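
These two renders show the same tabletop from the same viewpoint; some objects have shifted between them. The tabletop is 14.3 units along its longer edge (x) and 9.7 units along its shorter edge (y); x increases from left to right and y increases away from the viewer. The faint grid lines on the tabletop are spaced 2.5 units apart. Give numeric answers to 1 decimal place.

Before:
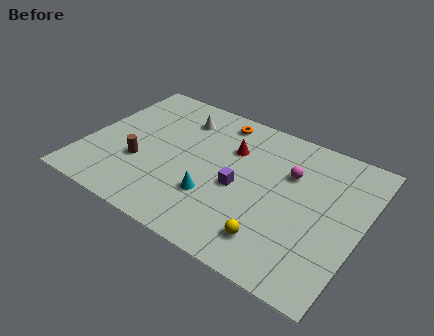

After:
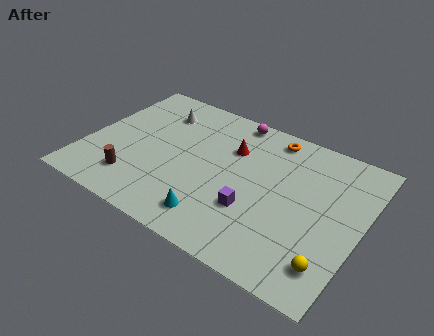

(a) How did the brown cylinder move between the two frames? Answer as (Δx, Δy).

(-0.1, -1.3)

The brown cylinder was at about (3.0, 3.4) and moved to about (2.9, 2.1).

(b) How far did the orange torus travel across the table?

2.8

The orange torus moved from about (6.3, 8.4) to (9.1, 8.5), a distance of √(2.8² + 0.1²) ≈ 2.8.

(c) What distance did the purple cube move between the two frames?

1.4

The purple cube moved from about (8.1, 4.3) to (9.0, 3.2), a distance of √(0.9² + 1.1²) ≈ 1.4.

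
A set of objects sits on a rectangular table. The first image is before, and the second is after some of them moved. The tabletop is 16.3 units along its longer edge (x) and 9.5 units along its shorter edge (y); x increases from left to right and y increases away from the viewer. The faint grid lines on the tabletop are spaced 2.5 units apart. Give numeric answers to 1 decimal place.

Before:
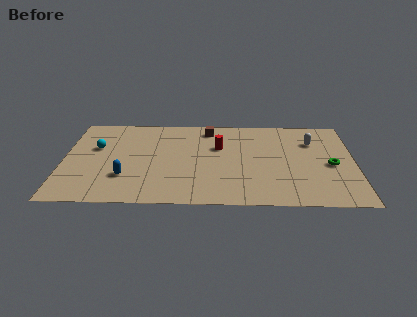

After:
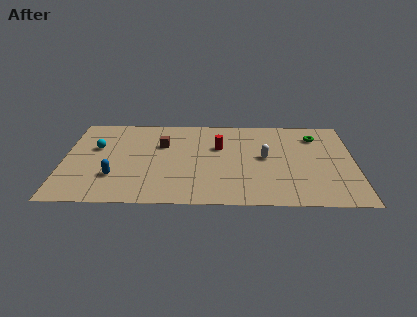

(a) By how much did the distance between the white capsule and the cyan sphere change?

-2.7

They were about 12.2 units apart before and 9.5 after — 2.7 units closer together.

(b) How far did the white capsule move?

3.2

The white capsule moved from about (14.0, 6.8) to (11.3, 5.0), a distance of √(2.7² + 1.8²) ≈ 3.2.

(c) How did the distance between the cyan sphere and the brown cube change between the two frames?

-3.0

They were about 6.7 units apart before and 3.7 after — 3.0 units closer together.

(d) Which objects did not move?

the cyan sphere and the red cylinder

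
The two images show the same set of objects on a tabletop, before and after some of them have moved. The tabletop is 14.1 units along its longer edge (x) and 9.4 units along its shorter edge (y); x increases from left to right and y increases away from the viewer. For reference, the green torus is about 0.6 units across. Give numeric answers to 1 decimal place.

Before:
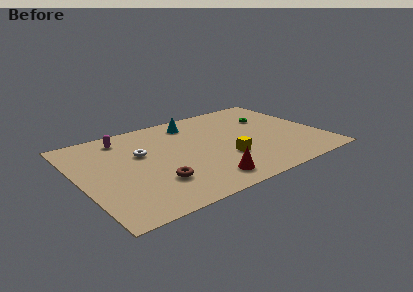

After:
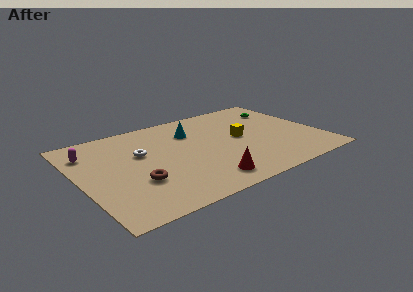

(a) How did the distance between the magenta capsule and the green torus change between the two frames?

+2.9

They were about 8.7 units apart before and 11.6 after — 2.9 units further apart.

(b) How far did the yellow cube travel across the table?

2.2

The yellow cube moved from about (8.2, 3.1) to (9.5, 4.9), a distance of √(1.3² + 1.8²) ≈ 2.2.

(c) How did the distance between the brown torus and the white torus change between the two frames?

-0.4

They were about 3.2 units apart before and 2.8 after — 0.4 units closer together.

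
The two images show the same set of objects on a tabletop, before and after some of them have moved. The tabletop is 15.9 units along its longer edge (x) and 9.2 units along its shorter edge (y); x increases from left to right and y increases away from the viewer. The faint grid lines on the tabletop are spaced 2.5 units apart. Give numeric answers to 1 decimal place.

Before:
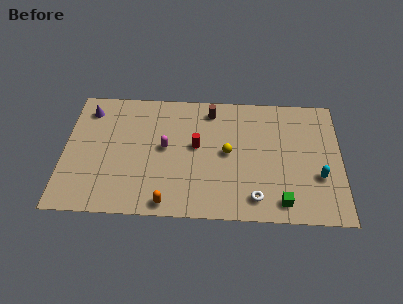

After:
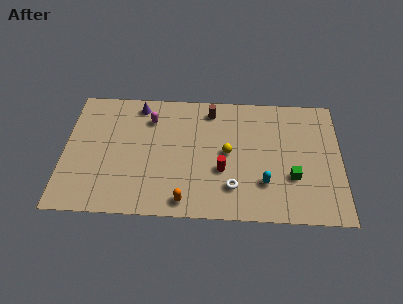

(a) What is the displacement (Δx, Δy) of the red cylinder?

(1.5, -1.7)

From the two frames, the red cylinder sits at roughly (7.6, 5.1) before and (9.1, 3.4) after.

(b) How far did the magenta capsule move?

2.3

From (5.8, 4.9) to (4.9, 7.0), the magenta capsule covered √(0.9² + 2.1²) ≈ 2.3 units.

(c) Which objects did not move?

the yellow sphere and the brown cylinder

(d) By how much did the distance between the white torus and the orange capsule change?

-2.1

Before: roughly 5.0 units apart; after: 2.9. That's 2.1 units closer together.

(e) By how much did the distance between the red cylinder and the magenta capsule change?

+3.7

Before: roughly 1.8 units apart; after: 5.5. That's 3.7 units further apart.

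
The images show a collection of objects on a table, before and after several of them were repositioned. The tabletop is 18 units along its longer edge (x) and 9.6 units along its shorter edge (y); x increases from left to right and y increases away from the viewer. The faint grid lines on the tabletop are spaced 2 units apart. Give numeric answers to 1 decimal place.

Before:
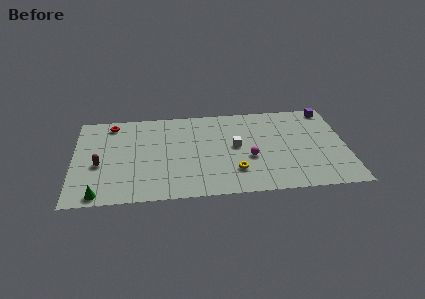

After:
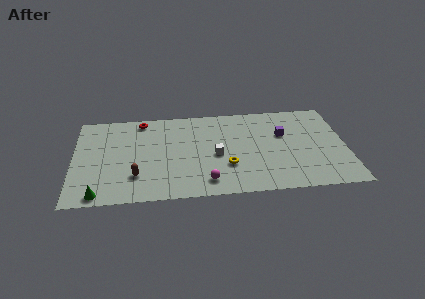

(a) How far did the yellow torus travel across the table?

0.8

The yellow torus was near (10.6, 2.5) before and (10.1, 3.1) after, so it travelled √(0.5² + 0.6²) ≈ 0.8 units.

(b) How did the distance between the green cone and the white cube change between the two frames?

-1.5

Before: roughly 9.9 units apart; after: 8.4. That's 1.5 units closer together.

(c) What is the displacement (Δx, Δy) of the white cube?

(-1.3, -0.8)

From the two frames, the white cube sits at roughly (10.7, 5.1) before and (9.4, 4.3) after.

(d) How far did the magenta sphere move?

3.6

From (11.6, 3.8) to (8.7, 1.6), the magenta sphere covered √(2.9² + 2.2²) ≈ 3.6 units.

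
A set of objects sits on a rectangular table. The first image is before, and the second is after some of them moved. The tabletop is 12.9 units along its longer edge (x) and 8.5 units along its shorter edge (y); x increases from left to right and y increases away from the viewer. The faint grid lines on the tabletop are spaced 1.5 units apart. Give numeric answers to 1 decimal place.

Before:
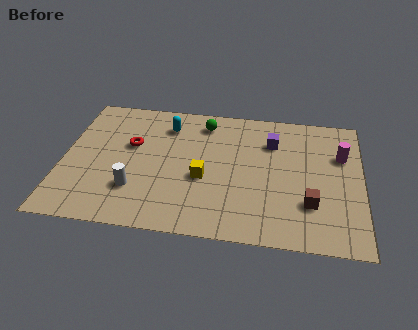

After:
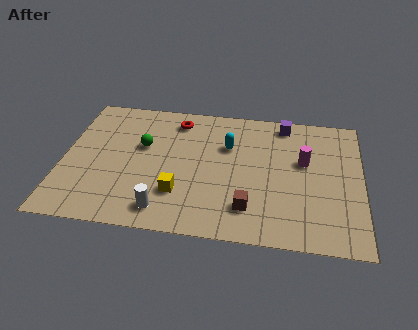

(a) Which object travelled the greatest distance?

the green sphere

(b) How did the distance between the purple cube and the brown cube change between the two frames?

+1.7

The distance was about 4.1 in the first image and 5.8 in the second, so they moved 1.7 units further apart.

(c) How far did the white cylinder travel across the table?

1.7

The white cylinder moved from about (3.2, 2.4) to (4.5, 1.3), a distance of √(1.3² + 1.1²) ≈ 1.7.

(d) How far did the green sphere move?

3.2

From (6.0, 7.1) to (3.4, 5.2), the green sphere covered √(2.6² + 1.9²) ≈ 3.2 units.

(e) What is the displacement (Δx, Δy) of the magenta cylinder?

(-1.6, -0.6)

The magenta cylinder was at about (12.0, 5.7) and moved to about (10.4, 5.1).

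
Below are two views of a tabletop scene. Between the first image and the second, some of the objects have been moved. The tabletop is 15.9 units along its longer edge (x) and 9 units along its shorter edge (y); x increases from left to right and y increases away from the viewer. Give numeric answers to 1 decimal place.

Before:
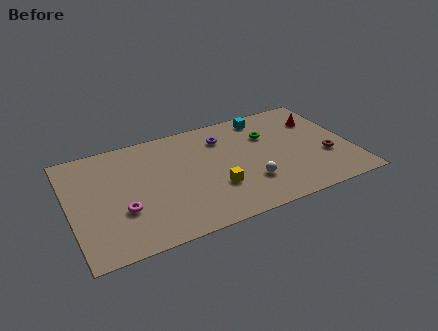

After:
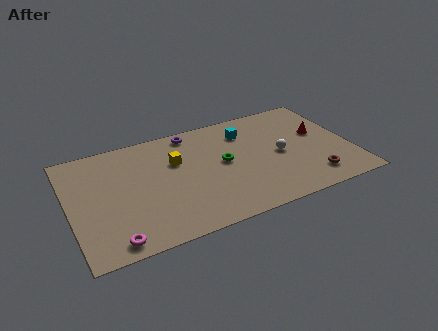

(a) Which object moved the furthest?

the yellow cube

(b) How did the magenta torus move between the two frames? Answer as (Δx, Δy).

(-0.7, -2.1)

The magenta torus was at about (2.8, 3.1) and moved to about (2.1, 1.0).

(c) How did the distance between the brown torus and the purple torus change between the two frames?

+2.2

The distance was about 6.6 in the first image and 8.8 in the second, so they moved 2.2 units further apart.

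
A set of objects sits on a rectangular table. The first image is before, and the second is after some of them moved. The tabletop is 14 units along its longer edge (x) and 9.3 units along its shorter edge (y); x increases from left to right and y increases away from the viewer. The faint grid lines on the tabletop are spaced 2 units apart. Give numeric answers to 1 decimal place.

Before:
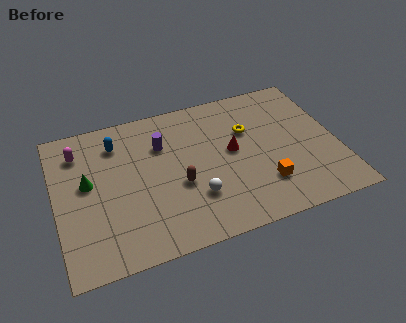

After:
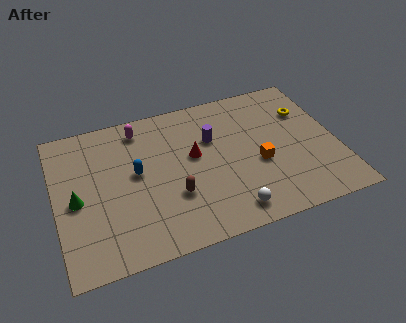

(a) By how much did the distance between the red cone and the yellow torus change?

+4.5

The distance was about 1.4 in the first image and 5.9 in the second, so they moved 4.5 units further apart.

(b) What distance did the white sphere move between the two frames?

2.1

From (6.7, 2.7) to (8.3, 1.3), the white sphere covered √(1.6² + 1.4²) ≈ 2.1 units.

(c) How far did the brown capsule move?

0.7

The brown capsule was near (6.0, 3.7) before and (5.7, 3.1) after, so it travelled √(0.3² + 0.6²) ≈ 0.7 units.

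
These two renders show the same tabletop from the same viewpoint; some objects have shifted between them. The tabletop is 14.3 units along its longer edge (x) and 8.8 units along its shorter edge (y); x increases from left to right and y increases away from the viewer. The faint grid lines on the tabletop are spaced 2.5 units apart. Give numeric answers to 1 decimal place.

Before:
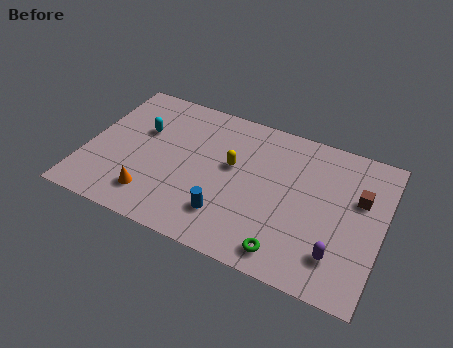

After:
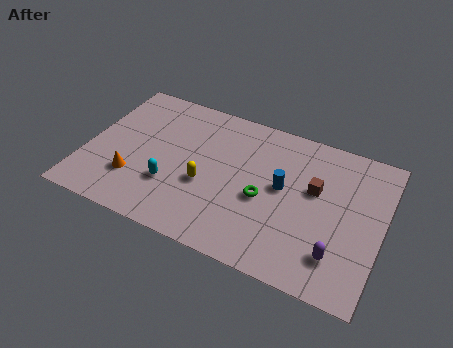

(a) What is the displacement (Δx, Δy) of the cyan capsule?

(1.8, -2.8)

The cyan capsule started near (2.5, 5.6) and ended near (4.3, 2.8).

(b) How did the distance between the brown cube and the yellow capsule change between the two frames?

-0.7

The distance was about 6.1 in the first image and 5.4 in the second, so they moved 0.7 units closer together.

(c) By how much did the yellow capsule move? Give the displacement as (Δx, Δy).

(-1.1, -1.6)

The yellow capsule was at about (7.0, 5.1) and moved to about (5.9, 3.5).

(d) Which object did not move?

the purple capsule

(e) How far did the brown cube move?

2.1

From (13.1, 5.6) to (11.0, 5.3), the brown cube covered √(2.1² + 0.3²) ≈ 2.1 units.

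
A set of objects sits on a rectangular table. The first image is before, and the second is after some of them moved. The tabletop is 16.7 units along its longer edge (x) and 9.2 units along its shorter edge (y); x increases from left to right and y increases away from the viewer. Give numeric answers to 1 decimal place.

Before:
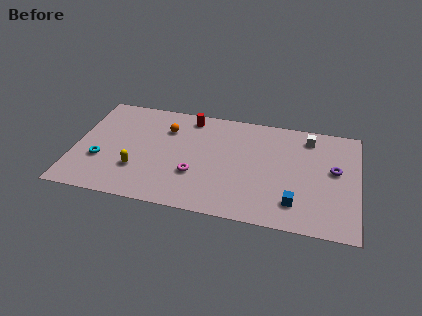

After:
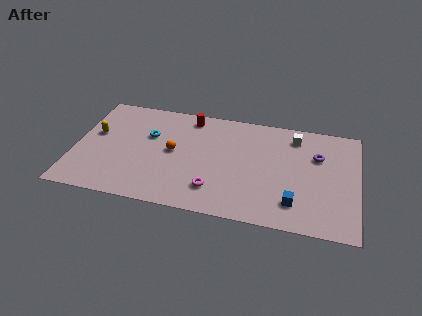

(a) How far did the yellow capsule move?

3.7

The yellow capsule moved from about (3.8, 2.8) to (1.1, 5.4), a distance of √(2.7² + 2.6²) ≈ 3.7.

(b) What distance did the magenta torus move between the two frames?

1.6

From (7.2, 3.1) to (8.4, 2.1), the magenta torus covered √(1.2² + 1.0²) ≈ 1.6 units.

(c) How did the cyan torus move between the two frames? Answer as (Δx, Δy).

(2.7, 2.7)

From the two frames, the cyan torus sits at roughly (1.6, 3.2) before and (4.3, 5.9) after.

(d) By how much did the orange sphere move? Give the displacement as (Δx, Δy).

(0.5, -1.9)

The orange sphere started near (5.3, 6.7) and ended near (5.8, 4.8).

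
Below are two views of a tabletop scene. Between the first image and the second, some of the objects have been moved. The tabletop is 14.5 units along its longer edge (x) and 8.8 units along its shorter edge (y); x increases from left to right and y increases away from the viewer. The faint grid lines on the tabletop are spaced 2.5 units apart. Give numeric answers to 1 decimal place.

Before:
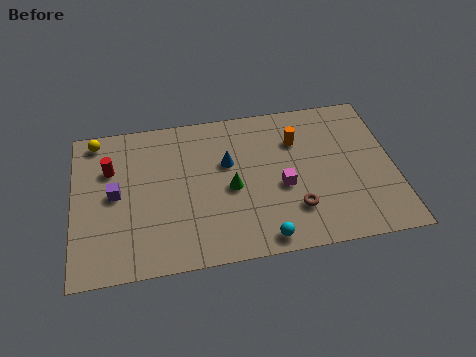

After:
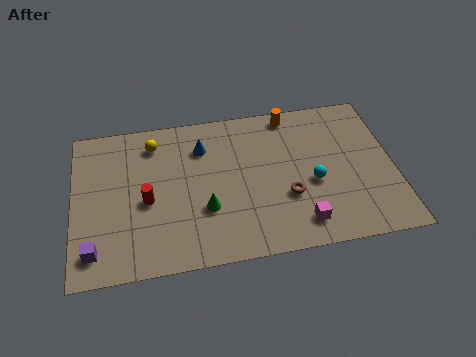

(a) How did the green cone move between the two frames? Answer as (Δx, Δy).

(-1.2, -1.0)

The green cone was at about (7.1, 4.0) and moved to about (5.9, 3.0).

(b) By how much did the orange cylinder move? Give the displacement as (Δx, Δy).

(-0.2, 1.6)

From the two frames, the orange cylinder sits at roughly (10.2, 6.3) before and (10.0, 7.9) after.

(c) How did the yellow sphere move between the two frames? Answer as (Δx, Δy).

(2.6, -0.6)

The yellow sphere started near (1.1, 7.8) and ended near (3.7, 7.2).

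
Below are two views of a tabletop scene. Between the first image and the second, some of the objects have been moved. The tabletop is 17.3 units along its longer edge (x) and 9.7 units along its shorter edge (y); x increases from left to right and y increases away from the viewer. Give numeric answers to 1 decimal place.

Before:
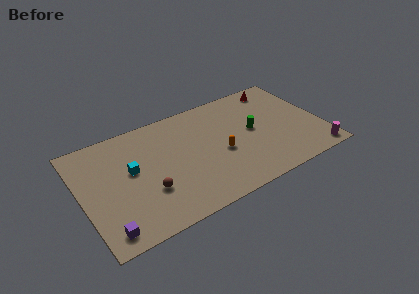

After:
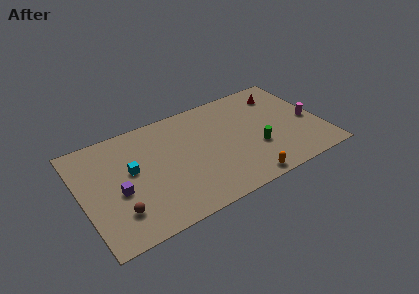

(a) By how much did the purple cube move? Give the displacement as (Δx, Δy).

(1.2, 2.8)

The purple cube started near (1.3, 1.3) and ended near (2.5, 4.1).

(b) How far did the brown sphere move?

2.3

From (4.5, 3.2) to (2.3, 2.4), the brown sphere covered √(2.2² + 0.8²) ≈ 2.3 units.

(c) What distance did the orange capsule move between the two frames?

3.4

From (9.9, 4.1) to (11.1, 0.9), the orange capsule covered √(1.2² + 3.2²) ≈ 3.4 units.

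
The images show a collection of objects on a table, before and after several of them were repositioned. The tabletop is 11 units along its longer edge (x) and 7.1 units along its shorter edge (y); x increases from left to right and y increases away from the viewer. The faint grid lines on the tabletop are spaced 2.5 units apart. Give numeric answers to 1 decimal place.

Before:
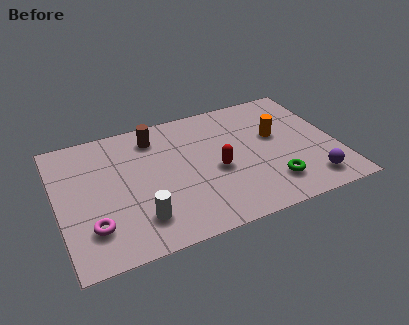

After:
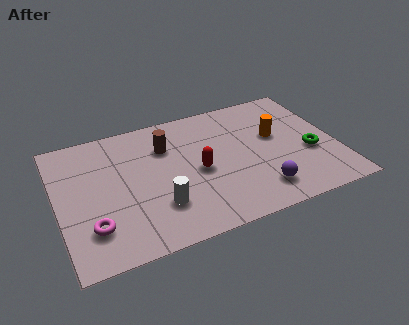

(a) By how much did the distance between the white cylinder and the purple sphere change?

-2.8

Before: roughly 6.7 units apart; after: 3.9. That's 2.8 units closer together.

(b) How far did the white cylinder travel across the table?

0.9

The white cylinder was near (3.0, 1.6) before and (3.8, 2.0) after, so it travelled √(0.8² + 0.4²) ≈ 0.9 units.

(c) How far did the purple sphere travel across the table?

2.0

From (9.7, 1.2) to (7.7, 1.4), the purple sphere covered √(2.0² + 0.2²) ≈ 2.0 units.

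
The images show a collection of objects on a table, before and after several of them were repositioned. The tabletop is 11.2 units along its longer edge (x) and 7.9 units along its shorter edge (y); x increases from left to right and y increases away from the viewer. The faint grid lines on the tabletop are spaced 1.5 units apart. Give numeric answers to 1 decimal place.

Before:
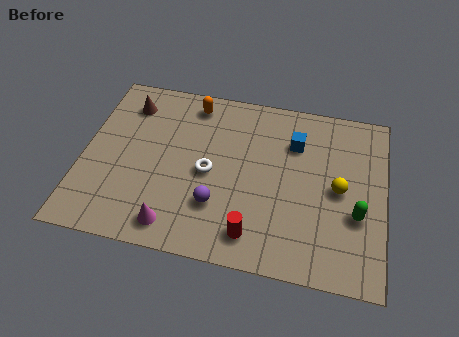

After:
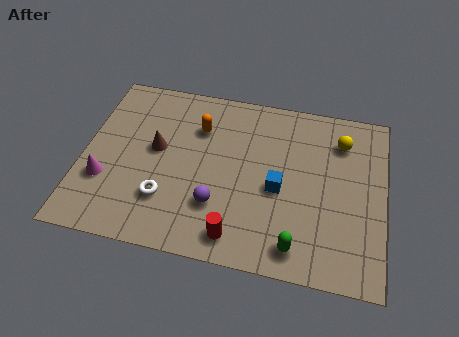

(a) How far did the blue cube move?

2.3

The blue cube was near (7.8, 5.7) before and (7.3, 3.5) after, so it travelled √(0.5² + 2.2²) ≈ 2.3 units.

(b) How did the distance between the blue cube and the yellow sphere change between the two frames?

+0.9

Before: roughly 2.5 units apart; after: 3.4. That's 0.9 units further apart.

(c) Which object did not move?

the purple sphere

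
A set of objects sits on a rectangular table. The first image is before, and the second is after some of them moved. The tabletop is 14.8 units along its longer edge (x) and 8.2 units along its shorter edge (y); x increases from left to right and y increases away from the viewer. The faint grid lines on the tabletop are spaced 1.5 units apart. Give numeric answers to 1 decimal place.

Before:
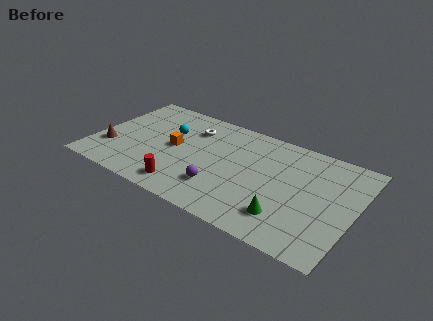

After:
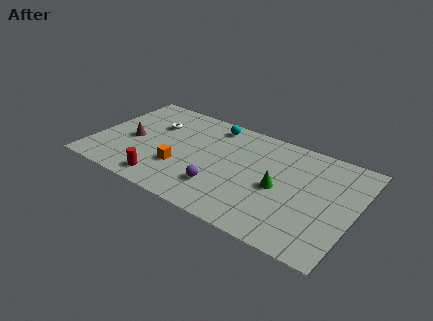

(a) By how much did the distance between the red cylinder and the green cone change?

+1.0

Before: roughly 5.7 units apart; after: 6.7. That's 1.0 units further apart.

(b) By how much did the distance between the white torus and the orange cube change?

+1.4

They were about 2.1 units apart before and 3.5 after — 1.4 units further apart.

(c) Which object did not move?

the purple sphere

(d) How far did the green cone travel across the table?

2.0

The green cone moved from about (11.3, 1.9) to (10.6, 3.8), a distance of √(0.7² + 1.9²) ≈ 2.0.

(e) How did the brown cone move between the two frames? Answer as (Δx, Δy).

(1.1, 1.2)

The brown cone started near (1.0, 2.5) and ended near (2.1, 3.7).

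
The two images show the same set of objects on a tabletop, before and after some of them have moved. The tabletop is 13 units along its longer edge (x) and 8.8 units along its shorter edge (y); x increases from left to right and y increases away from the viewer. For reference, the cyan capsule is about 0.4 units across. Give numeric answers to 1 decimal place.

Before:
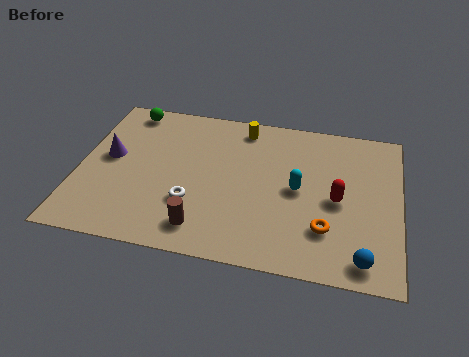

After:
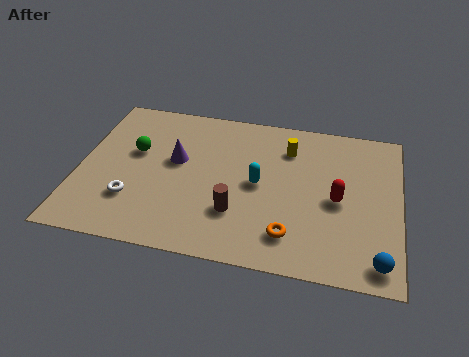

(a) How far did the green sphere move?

2.5

From (1.7, 7.8) to (2.2, 5.3), the green sphere covered √(0.5² + 2.5²) ≈ 2.5 units.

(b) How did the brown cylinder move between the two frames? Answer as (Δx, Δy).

(1.3, 1.1)

The brown cylinder was at about (5.2, 1.5) and moved to about (6.5, 2.6).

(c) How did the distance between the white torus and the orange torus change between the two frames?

+1.0

Before: roughly 5.4 units apart; after: 6.4. That's 1.0 units further apart.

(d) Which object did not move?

the red capsule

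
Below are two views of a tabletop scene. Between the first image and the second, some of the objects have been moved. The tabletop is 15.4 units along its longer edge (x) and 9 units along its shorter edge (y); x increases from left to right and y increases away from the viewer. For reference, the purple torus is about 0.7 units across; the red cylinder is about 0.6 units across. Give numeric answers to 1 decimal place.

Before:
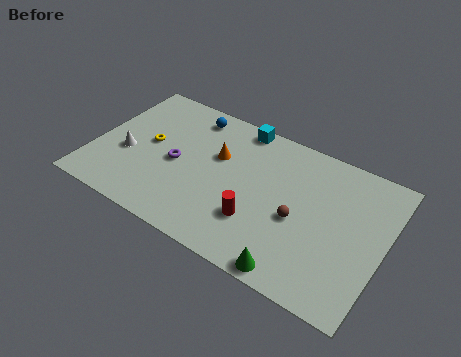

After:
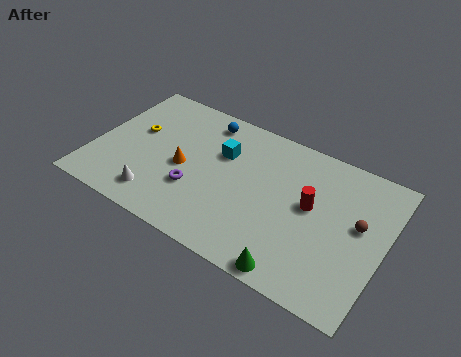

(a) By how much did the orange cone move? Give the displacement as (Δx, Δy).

(-1.6, -1.6)

From the two frames, the orange cone sits at roughly (6.4, 5.7) before and (4.8, 4.1) after.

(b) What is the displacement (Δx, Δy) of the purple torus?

(1.2, -1.2)

From the two frames, the purple torus sits at roughly (4.4, 4.2) before and (5.6, 3.0) after.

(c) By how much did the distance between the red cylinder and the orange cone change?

+2.8

They were about 4.0 units apart before and 6.8 after — 2.8 units further apart.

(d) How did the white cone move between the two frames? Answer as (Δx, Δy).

(2.0, -2.0)

The white cone was at about (1.8, 3.6) and moved to about (3.8, 1.6).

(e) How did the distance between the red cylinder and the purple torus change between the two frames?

+1.4

They were about 4.8 units apart before and 6.2 after — 1.4 units further apart.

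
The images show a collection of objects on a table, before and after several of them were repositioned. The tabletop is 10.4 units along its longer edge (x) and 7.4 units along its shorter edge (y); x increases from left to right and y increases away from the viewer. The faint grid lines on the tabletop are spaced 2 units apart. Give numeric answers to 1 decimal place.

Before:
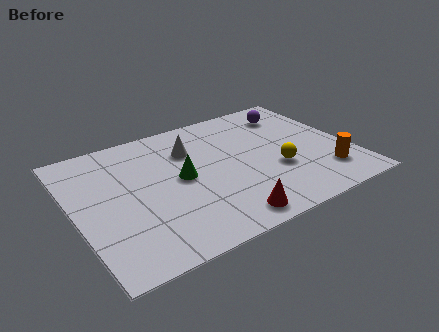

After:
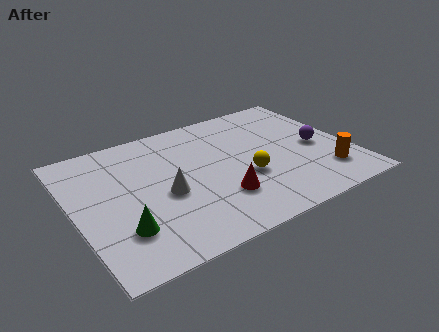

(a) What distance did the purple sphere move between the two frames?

2.5

The purple sphere was near (8.7, 5.9) before and (9.2, 3.4) after, so it travelled √(0.5² + 2.5²) ≈ 2.5 units.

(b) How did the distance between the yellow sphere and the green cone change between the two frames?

+1.2

The distance was about 3.7 in the first image and 4.9 in the second, so they moved 1.2 units further apart.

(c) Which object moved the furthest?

the green cone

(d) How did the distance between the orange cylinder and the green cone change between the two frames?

+2.1

They were about 5.6 units apart before and 7.7 after — 2.1 units further apart.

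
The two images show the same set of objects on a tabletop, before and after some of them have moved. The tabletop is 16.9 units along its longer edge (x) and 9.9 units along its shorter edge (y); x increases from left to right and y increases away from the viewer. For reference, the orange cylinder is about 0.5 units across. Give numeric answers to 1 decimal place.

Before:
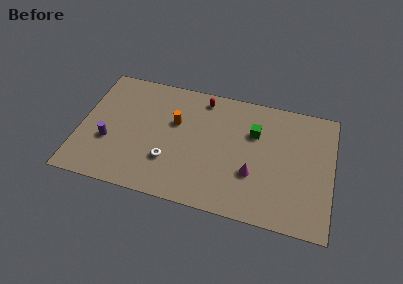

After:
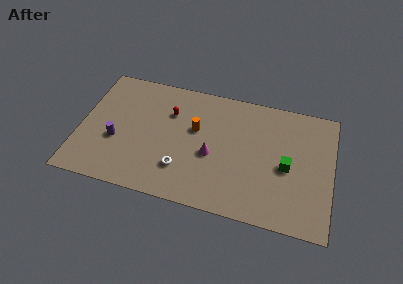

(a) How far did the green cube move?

3.2

The green cube moved from about (11.6, 6.7) to (13.9, 4.5), a distance of √(2.3² + 2.2²) ≈ 3.2.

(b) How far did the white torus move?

1.0

The white torus moved from about (6.1, 3.0) to (7.0, 2.6), a distance of √(0.9² + 0.4²) ≈ 1.0.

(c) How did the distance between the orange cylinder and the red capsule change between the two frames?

-0.9

They were about 2.9 units apart before and 2.0 after — 0.9 units closer together.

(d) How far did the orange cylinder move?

1.4

The orange cylinder moved from about (6.3, 6.2) to (7.7, 6.0), a distance of √(1.4² + 0.2²) ≈ 1.4.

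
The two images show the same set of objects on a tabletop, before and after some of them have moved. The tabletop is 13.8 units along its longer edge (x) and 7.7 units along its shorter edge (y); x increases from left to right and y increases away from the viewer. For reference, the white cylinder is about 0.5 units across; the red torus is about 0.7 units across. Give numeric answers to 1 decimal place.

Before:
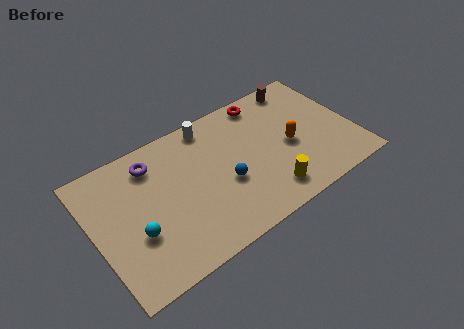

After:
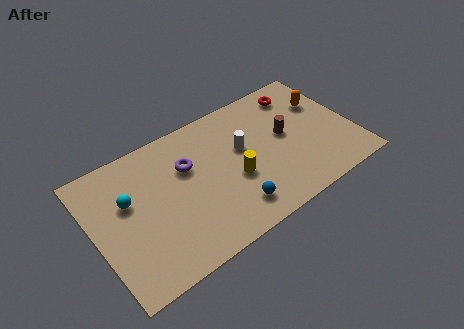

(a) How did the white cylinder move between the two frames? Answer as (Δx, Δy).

(1.4, -2.2)

The white cylinder started near (6.6, 6.8) and ended near (8.0, 4.6).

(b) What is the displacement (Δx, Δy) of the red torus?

(1.9, -0.4)

From the two frames, the red torus sits at roughly (9.6, 6.8) before and (11.5, 6.4) after.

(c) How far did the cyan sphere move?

2.0

From (2.0, 2.8) to (1.9, 4.8), the cyan sphere covered √(0.1² + 2.0²) ≈ 2.0 units.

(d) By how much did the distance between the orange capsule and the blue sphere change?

+3.2

The distance was about 3.6 in the first image and 6.8 in the second, so they moved 3.2 units further apart.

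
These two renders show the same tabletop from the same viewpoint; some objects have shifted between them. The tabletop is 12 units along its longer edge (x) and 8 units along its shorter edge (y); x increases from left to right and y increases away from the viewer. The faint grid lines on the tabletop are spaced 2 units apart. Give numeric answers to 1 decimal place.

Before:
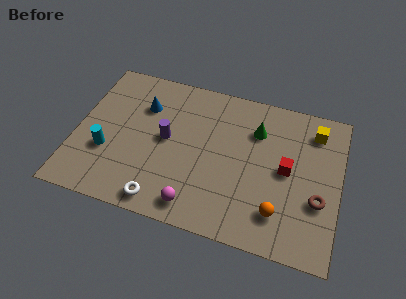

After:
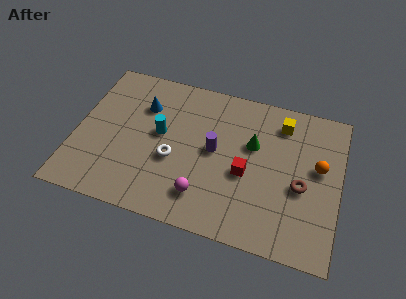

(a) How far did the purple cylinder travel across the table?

2.2

The purple cylinder was near (4.1, 4.2) before and (6.3, 4.2) after, so it travelled √(2.2² + 0.0²) ≈ 2.2 units.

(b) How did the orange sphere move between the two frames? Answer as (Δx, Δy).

(1.6, 2.8)

The orange sphere was at about (9.4, 1.8) and moved to about (11.0, 4.6).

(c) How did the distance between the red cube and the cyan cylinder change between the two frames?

-4.1

They were about 8.2 units apart before and 4.1 after — 4.1 units closer together.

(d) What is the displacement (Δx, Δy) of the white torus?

(0.3, 2.3)

From the two frames, the white torus sits at roughly (4.2, 0.9) before and (4.5, 3.2) after.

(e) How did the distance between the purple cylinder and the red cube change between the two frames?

-3.8

The distance was about 5.5 in the first image and 1.7 in the second, so they moved 3.8 units closer together.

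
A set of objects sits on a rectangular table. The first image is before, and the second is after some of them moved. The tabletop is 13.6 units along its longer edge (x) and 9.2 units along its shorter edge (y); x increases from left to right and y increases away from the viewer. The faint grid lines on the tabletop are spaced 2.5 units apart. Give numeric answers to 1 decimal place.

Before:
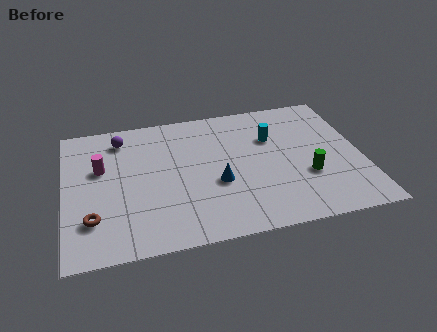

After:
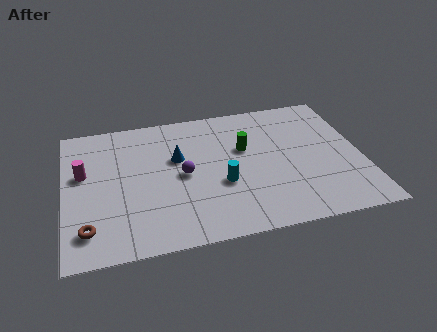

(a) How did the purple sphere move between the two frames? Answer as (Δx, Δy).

(2.7, -3.1)

From the two frames, the purple sphere sits at roughly (2.7, 7.6) before and (5.4, 4.5) after.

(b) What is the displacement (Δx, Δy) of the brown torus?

(-0.2, -0.6)

The brown torus was at about (1.2, 2.4) and moved to about (1.0, 1.8).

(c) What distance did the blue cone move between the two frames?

2.7

From (6.9, 3.6) to (5.2, 5.7), the blue cone covered √(1.7² + 2.1²) ≈ 2.7 units.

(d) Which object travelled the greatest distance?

the purple sphere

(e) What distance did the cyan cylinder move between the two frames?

3.7

The cyan cylinder was near (9.6, 6.2) before and (7.1, 3.5) after, so it travelled √(2.5² + 2.7²) ≈ 3.7 units.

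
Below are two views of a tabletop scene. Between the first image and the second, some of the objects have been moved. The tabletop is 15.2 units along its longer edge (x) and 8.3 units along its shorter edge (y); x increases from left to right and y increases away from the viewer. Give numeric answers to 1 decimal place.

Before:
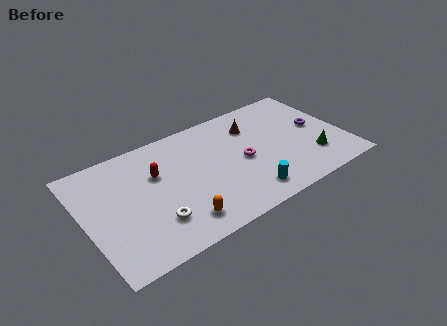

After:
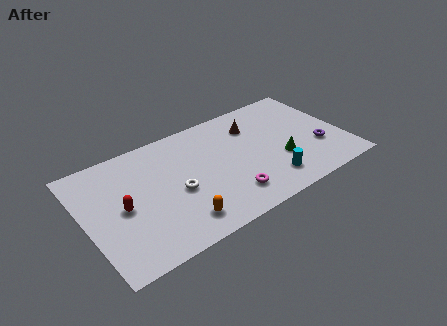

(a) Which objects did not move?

the orange capsule and the brown cone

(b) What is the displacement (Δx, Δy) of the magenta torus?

(-1.2, -2.1)

From the two frames, the magenta torus sits at roughly (9.2, 3.9) before and (8.0, 1.8) after.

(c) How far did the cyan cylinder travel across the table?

1.4

The cyan cylinder moved from about (9.0, 1.4) to (10.4, 1.7), a distance of √(1.4² + 0.3²) ≈ 1.4.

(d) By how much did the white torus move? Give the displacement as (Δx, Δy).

(1.5, 1.4)

The white torus started near (3.7, 2.2) and ended near (5.2, 3.6).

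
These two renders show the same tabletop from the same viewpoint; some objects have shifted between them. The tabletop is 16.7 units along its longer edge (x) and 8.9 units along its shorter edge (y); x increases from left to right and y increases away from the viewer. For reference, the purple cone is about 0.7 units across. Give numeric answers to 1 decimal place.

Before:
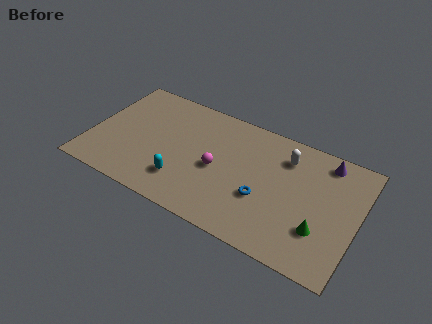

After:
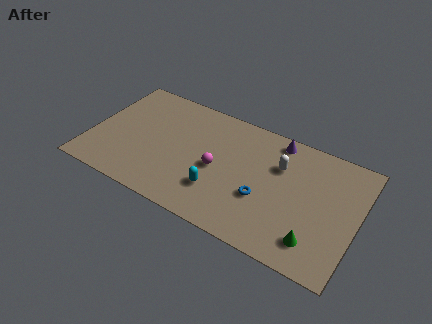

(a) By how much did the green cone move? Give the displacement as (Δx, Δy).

(-0.2, -0.9)

The green cone was at about (14.6, 2.7) and moved to about (14.4, 1.8).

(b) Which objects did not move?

the blue torus and the magenta sphere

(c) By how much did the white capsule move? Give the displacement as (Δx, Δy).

(-0.3, -0.8)

The white capsule was at about (12.0, 6.9) and moved to about (11.7, 6.1).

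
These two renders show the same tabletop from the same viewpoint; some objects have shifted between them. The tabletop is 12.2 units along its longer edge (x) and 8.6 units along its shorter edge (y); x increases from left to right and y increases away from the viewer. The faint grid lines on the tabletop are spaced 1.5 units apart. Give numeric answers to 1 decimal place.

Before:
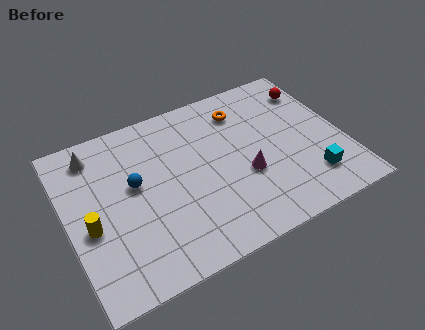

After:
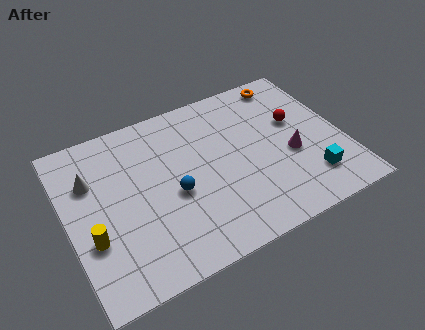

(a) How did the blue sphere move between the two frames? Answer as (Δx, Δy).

(1.6, -1.2)

The blue sphere was at about (3.0, 4.9) and moved to about (4.6, 3.7).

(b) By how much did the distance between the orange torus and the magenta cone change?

+0.6

The distance was about 3.5 in the first image and 4.1 in the second, so they moved 0.6 units further apart.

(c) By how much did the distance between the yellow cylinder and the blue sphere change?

+1.3

The distance was about 2.5 in the first image and 3.8 in the second, so they moved 1.3 units further apart.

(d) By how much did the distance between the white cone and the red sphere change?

-0.7

They were about 9.8 units apart before and 9.1 after — 0.7 units closer together.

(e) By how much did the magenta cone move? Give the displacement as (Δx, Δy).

(2.1, 0.2)

The magenta cone was at about (7.7, 3.3) and moved to about (9.8, 3.5).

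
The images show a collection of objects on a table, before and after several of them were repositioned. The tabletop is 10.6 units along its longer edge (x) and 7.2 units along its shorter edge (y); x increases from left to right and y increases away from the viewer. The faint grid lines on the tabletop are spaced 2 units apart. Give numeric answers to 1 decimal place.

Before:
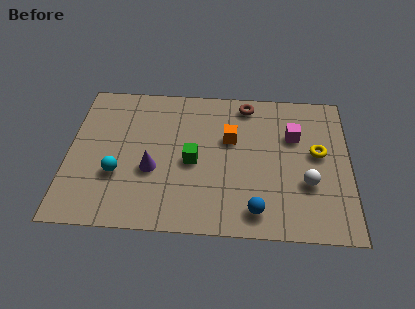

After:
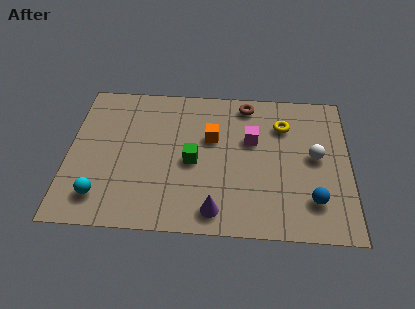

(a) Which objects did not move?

the green cube and the brown torus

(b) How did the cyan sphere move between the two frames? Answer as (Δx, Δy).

(-0.6, -1.1)

The cyan sphere was at about (1.9, 2.5) and moved to about (1.3, 1.4).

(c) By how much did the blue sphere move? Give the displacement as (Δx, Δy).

(2.1, 0.6)

The blue sphere started near (7.1, 1.1) and ended near (9.2, 1.7).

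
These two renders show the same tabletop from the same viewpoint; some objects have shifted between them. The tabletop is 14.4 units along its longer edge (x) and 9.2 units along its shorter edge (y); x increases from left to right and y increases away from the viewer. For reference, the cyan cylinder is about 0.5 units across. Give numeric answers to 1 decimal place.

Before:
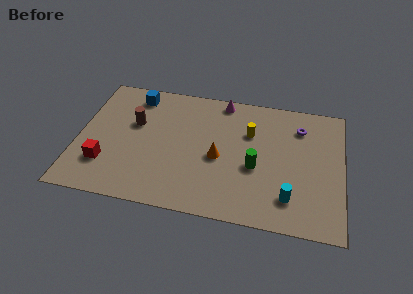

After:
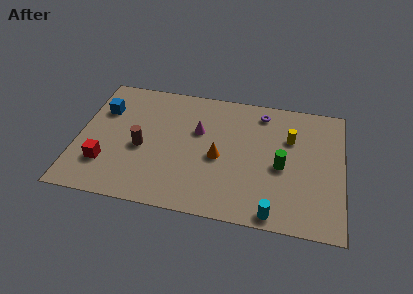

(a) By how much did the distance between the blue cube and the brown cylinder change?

+1.2

They were about 2.1 units apart before and 3.3 after — 1.2 units further apart.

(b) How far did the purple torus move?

2.2

The purple torus was near (12.0, 7.1) before and (9.9, 7.8) after, so it travelled √(2.1² + 0.7²) ≈ 2.2 units.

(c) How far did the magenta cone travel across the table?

2.8

The magenta cone was near (7.7, 8.3) before and (6.5, 5.8) after, so it travelled √(1.2² + 2.5²) ≈ 2.8 units.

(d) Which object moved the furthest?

the magenta cone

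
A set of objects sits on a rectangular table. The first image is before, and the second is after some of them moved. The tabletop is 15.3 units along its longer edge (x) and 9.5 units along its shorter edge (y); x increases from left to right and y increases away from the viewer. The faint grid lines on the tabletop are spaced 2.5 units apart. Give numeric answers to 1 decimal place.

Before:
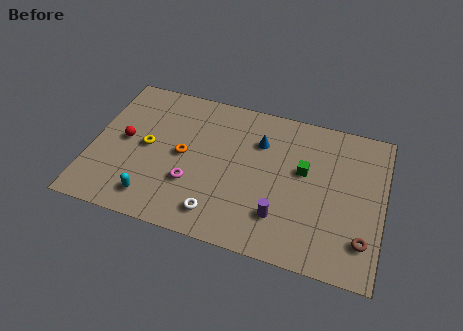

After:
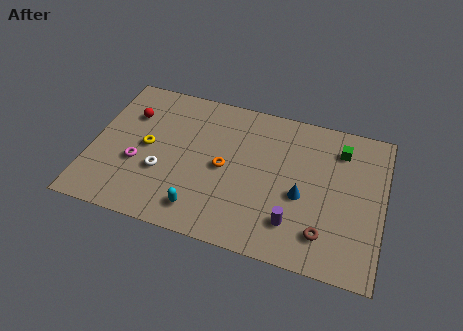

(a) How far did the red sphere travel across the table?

1.8

From (1.7, 4.9) to (1.8, 6.7), the red sphere covered √(0.1² + 1.8²) ≈ 1.8 units.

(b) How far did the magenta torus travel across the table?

2.9

From (5.4, 3.1) to (2.5, 3.6), the magenta torus covered √(2.9² + 0.5²) ≈ 2.9 units.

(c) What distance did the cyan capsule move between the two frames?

2.5

The cyan capsule was near (3.5, 1.6) before and (6.0, 1.6) after, so it travelled √(2.5² + 0.0²) ≈ 2.5 units.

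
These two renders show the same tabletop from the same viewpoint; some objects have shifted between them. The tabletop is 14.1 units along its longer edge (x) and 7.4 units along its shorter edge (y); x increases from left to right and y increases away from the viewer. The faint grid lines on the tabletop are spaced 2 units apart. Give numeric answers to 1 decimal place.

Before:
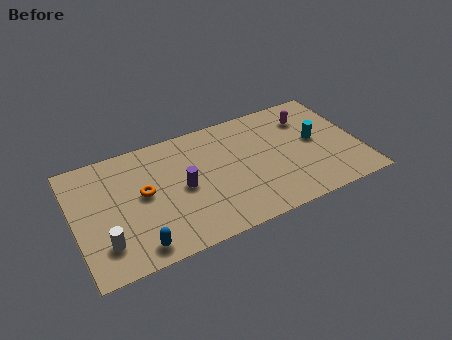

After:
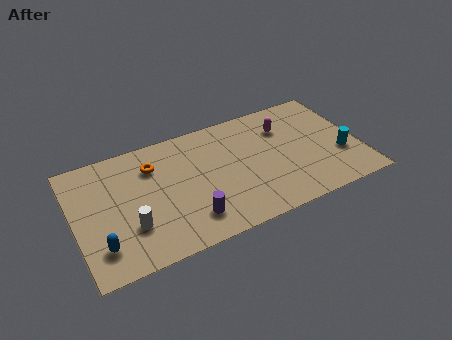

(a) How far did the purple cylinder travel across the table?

2.0

The purple cylinder moved from about (5.3, 3.6) to (5.4, 1.6), a distance of √(0.1² + 2.0²) ≈ 2.0.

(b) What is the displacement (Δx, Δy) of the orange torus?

(0.6, 1.5)

From the two frames, the orange torus sits at roughly (3.4, 4.0) before and (4.0, 5.5) after.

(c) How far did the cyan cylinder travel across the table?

1.8

The cyan cylinder moved from about (12.0, 4.0) to (13.1, 2.6), a distance of √(1.1² + 1.4²) ≈ 1.8.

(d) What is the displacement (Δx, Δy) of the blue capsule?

(-1.7, 0.7)

From the two frames, the blue capsule sits at roughly (2.8, 1.0) before and (1.1, 1.7) after.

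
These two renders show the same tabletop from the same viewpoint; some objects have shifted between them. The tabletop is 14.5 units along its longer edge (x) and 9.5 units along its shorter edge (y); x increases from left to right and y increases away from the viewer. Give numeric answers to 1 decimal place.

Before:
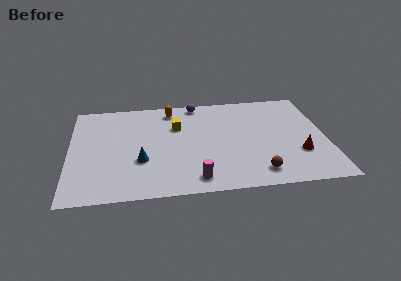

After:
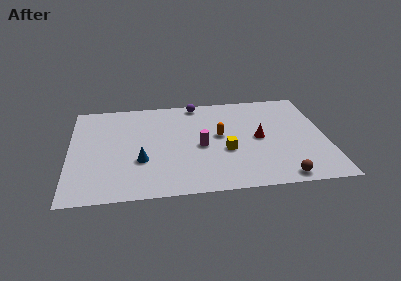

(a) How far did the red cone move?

2.8

From (12.9, 3.0) to (10.7, 4.7), the red cone covered √(2.2² + 1.7²) ≈ 2.8 units.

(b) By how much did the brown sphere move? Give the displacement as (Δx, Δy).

(1.3, -0.6)

From the two frames, the brown sphere sits at roughly (10.5, 1.5) before and (11.8, 0.9) after.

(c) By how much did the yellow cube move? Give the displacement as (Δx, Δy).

(2.7, -2.7)

The yellow cube started near (6.1, 6.4) and ended near (8.8, 3.7).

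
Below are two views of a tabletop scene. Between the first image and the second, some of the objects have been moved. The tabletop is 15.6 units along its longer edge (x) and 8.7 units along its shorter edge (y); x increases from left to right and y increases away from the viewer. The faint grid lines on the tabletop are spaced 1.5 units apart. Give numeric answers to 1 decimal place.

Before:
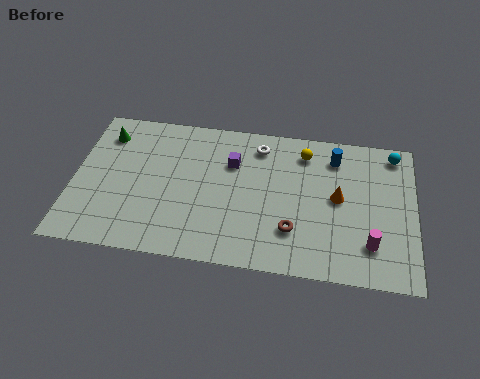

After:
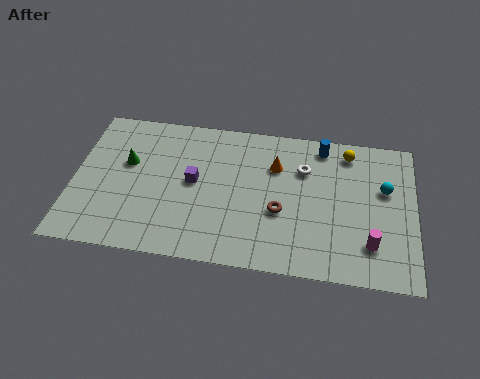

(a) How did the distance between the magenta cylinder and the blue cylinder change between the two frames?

+0.8

The distance was about 5.2 in the first image and 6.0 in the second, so they moved 0.8 units further apart.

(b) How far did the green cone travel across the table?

1.9

The green cone moved from about (1.3, 6.9) to (2.4, 5.3), a distance of √(1.1² + 1.6²) ≈ 1.9.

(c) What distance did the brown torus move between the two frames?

1.2

The brown torus was near (10.1, 2.4) before and (9.5, 3.4) after, so it travelled √(0.6² + 1.0²) ≈ 1.2 units.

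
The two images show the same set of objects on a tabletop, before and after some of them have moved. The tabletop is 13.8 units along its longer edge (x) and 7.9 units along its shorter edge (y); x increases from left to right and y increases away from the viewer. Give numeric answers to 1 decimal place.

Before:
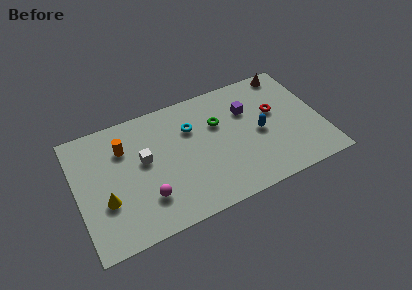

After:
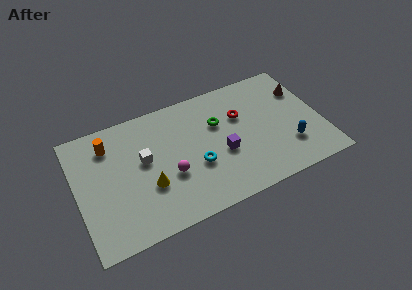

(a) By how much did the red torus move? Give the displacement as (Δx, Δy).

(-1.9, 0.5)

The red torus was at about (11.3, 4.7) and moved to about (9.4, 5.2).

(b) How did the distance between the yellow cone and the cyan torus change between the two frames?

-3.1

Before: roughly 5.8 units apart; after: 2.7. That's 3.1 units closer together.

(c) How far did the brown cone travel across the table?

1.6

From (12.4, 7.1) to (13.0, 5.6), the brown cone covered √(0.6² + 1.5²) ≈ 1.6 units.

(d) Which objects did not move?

the white cube and the green torus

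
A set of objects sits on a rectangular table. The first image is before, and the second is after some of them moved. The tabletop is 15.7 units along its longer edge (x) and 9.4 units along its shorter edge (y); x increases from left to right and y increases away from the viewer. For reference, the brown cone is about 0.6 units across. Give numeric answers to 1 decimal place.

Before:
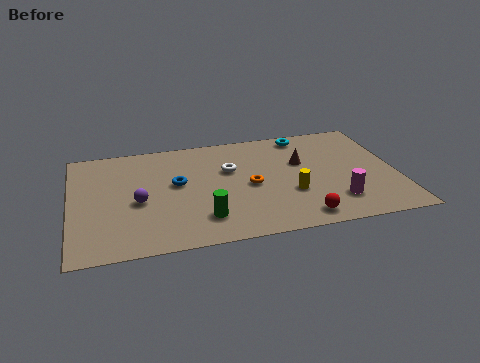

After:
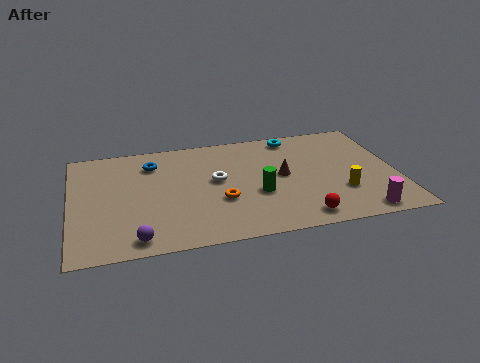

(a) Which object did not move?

the red sphere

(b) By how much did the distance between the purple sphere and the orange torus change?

-0.7

They were about 5.4 units apart before and 4.7 after — 0.7 units closer together.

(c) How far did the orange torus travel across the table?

1.8

From (8.6, 4.4) to (7.1, 3.4), the orange torus covered √(1.5² + 1.0²) ≈ 1.8 units.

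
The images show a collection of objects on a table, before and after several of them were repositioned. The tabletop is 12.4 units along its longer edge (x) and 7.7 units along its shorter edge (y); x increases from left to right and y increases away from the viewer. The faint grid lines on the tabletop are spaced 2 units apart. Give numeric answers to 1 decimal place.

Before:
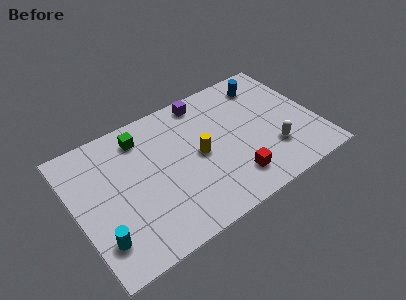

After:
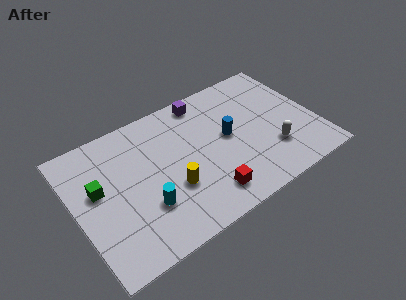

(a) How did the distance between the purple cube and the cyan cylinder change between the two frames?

-2.2

Before: roughly 8.0 units apart; after: 5.8. That's 2.2 units closer together.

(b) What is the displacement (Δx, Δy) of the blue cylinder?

(-2.4, -2.2)

The blue cylinder started near (10.3, 6.3) and ended near (7.9, 4.1).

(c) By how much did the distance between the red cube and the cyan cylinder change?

-3.6

The distance was about 6.8 in the first image and 3.2 in the second, so they moved 3.6 units closer together.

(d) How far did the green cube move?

3.1

The green cube was near (3.7, 6.3) before and (1.2, 4.5) after, so it travelled √(2.5² + 1.8²) ≈ 3.1 units.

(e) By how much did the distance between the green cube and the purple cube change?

+2.9

Before: roughly 3.4 units apart; after: 6.3. That's 2.9 units further apart.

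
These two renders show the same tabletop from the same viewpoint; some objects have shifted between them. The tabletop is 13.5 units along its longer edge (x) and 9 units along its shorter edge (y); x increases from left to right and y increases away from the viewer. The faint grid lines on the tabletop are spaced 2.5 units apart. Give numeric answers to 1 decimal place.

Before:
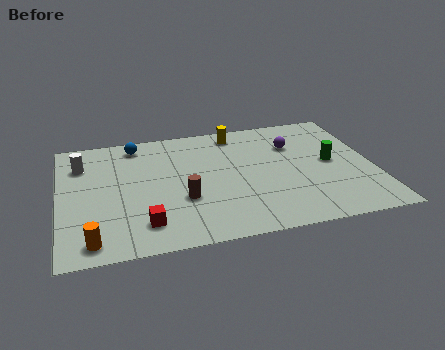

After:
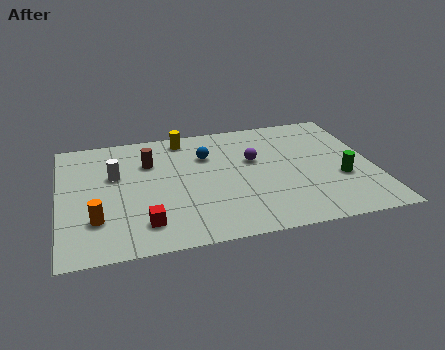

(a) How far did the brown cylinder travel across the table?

3.4

The brown cylinder moved from about (5.2, 3.2) to (3.9, 6.3), a distance of √(1.3² + 3.1²) ≈ 3.4.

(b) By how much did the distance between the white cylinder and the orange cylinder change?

-2.4

The distance was about 5.6 in the first image and 3.2 in the second, so they moved 2.4 units closer together.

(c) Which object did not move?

the red cube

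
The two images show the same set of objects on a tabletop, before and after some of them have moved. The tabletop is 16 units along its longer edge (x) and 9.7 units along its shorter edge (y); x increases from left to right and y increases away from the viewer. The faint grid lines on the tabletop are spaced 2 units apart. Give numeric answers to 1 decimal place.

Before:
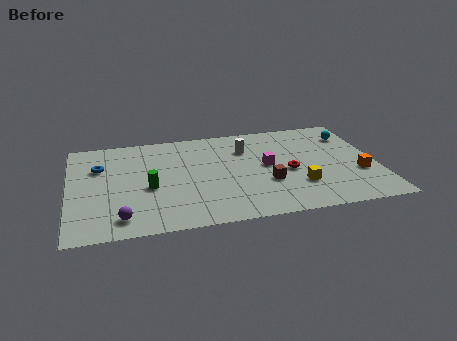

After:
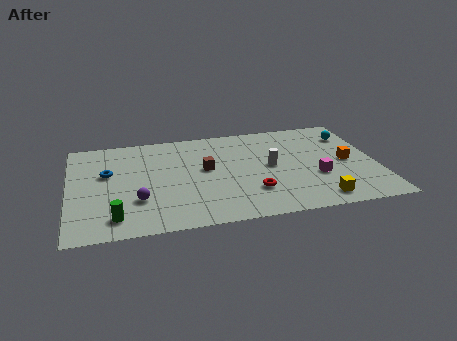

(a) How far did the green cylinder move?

3.1

From (4.1, 4.1) to (2.3, 1.6), the green cylinder covered √(1.8² + 2.5²) ≈ 3.1 units.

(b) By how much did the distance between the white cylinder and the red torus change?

-0.9

The distance was about 3.4 in the first image and 2.5 in the second, so they moved 0.9 units closer together.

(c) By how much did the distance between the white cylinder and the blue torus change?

+0.8

The distance was about 7.7 in the first image and 8.5 in the second, so they moved 0.8 units further apart.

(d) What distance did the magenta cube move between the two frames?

3.0

From (10.3, 5.1) to (12.8, 3.5), the magenta cube covered √(2.5² + 1.6²) ≈ 3.0 units.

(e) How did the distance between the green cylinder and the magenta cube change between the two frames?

+4.4

The distance was about 6.3 in the first image and 10.7 in the second, so they moved 4.4 units further apart.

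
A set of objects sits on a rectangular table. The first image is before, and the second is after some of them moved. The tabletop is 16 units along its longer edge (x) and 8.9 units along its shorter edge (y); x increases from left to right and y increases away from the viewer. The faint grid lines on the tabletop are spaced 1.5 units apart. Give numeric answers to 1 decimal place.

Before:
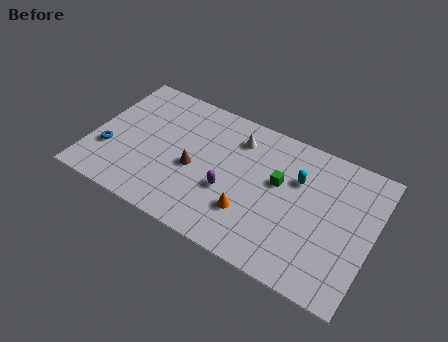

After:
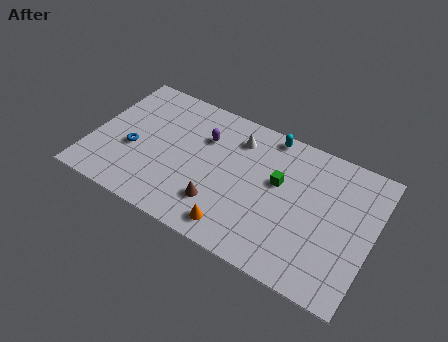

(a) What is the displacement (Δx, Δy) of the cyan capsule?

(-1.9, 2.1)

The cyan capsule started near (11.6, 6.0) and ended near (9.7, 8.1).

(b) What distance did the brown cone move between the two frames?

2.3

The brown cone was near (5.9, 3.9) before and (7.6, 2.3) after, so it travelled √(1.7² + 1.6²) ≈ 2.3 units.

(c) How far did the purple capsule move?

3.3

The purple capsule was near (8.0, 3.4) before and (6.2, 6.2) after, so it travelled √(1.8² + 2.8²) ≈ 3.3 units.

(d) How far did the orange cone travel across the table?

1.4

From (9.3, 2.6) to (8.7, 1.3), the orange cone covered √(0.6² + 1.3²) ≈ 1.4 units.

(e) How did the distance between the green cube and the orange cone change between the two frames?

+1.4

The distance was about 3.0 in the first image and 4.4 in the second, so they moved 1.4 units further apart.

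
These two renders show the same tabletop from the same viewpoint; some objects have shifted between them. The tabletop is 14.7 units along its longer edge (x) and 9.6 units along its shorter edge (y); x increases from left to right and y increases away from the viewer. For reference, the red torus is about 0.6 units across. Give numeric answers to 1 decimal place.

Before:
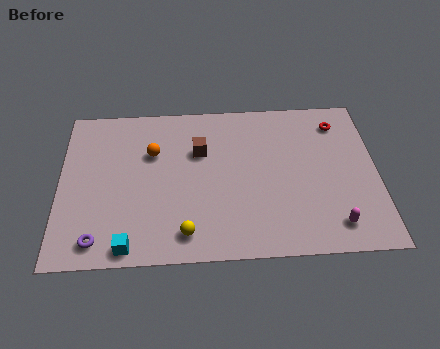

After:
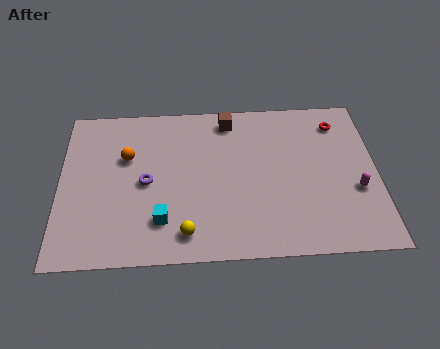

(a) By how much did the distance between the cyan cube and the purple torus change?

+0.9

They were about 1.5 units apart before and 2.4 after — 0.9 units further apart.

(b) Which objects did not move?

the red torus and the yellow sphere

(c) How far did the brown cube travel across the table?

2.4

From (6.5, 6.4) to (7.9, 8.3), the brown cube covered √(1.4² + 1.9²) ≈ 2.4 units.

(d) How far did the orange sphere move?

1.2

The orange sphere moved from about (4.3, 6.4) to (3.1, 6.2), a distance of √(1.2² + 0.2²) ≈ 1.2.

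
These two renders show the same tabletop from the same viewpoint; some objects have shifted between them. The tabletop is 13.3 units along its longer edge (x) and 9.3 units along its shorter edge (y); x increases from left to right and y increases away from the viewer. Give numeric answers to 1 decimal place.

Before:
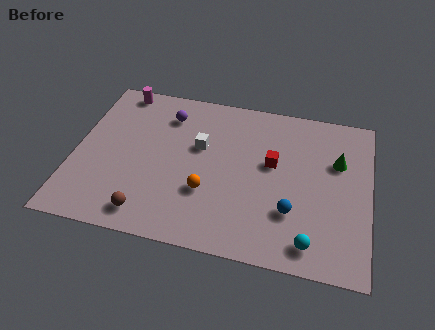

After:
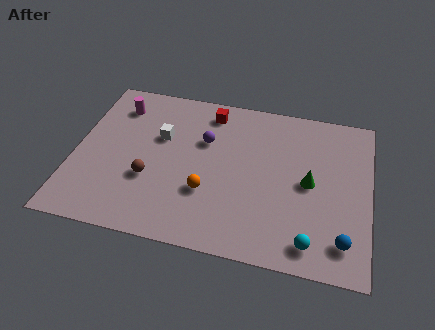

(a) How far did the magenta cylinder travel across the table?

1.0

The magenta cylinder was near (1.7, 8.4) before and (1.7, 7.4) after, so it travelled √(0.0² + 1.0²) ≈ 1.0 units.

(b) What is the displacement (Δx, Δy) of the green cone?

(-1.2, -1.5)

The green cone was at about (11.8, 6.1) and moved to about (10.6, 4.6).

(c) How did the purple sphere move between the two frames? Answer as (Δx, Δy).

(1.8, -1.2)

From the two frames, the purple sphere sits at roughly (4.0, 7.3) before and (5.8, 6.1) after.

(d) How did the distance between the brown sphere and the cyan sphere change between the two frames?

+0.4

The distance was about 7.2 in the first image and 7.6 in the second, so they moved 0.4 units further apart.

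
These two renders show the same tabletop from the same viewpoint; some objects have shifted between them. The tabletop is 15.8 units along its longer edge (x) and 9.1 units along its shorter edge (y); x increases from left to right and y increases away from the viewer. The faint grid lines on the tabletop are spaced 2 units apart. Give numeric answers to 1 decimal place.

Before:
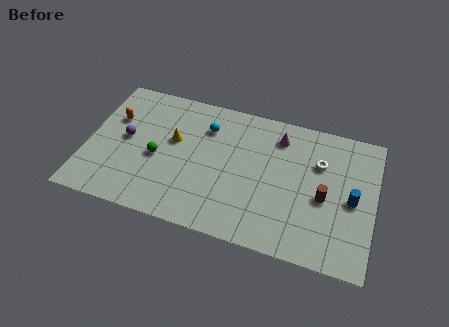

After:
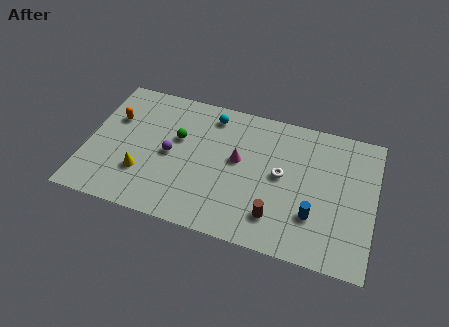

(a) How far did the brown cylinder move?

3.2

From (13.1, 4.0) to (10.6, 2.0), the brown cylinder covered √(2.5² + 2.0²) ≈ 3.2 units.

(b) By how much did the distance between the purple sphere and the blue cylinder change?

-4.3

Before: roughly 12.5 units apart; after: 8.2. That's 4.3 units closer together.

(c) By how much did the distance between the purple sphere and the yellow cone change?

-0.5

They were about 2.7 units apart before and 2.2 after — 0.5 units closer together.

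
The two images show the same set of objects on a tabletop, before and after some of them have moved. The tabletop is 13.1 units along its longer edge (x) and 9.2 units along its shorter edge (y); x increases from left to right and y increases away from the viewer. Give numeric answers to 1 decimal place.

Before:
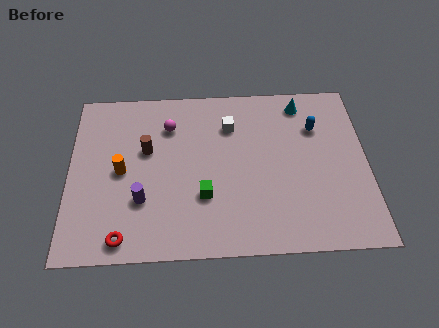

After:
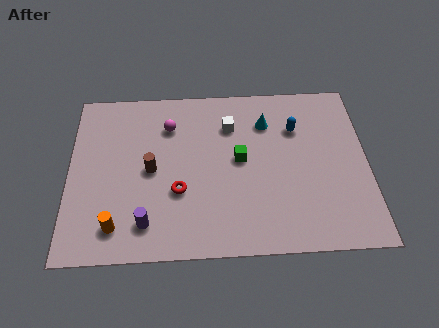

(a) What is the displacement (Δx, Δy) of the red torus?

(2.4, 2.3)

The red torus started near (2.4, 1.0) and ended near (4.8, 3.3).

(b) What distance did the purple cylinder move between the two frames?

1.2

From (3.2, 2.9) to (3.4, 1.7), the purple cylinder covered √(0.2² + 1.2²) ≈ 1.2 units.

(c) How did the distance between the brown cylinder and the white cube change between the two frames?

+0.3

They were about 3.9 units apart before and 4.2 after — 0.3 units further apart.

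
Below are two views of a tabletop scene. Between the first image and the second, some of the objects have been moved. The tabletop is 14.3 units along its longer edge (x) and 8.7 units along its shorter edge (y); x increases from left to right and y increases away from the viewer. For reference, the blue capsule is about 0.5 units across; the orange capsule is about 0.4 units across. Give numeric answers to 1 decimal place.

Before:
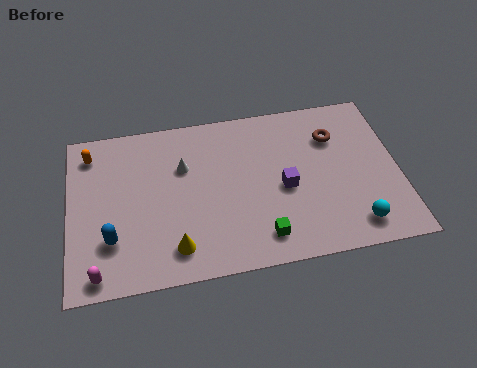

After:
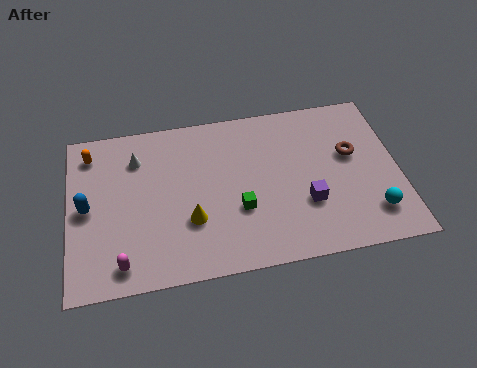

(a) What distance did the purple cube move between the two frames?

1.3

The purple cube moved from about (9.3, 3.9) to (10.2, 2.9), a distance of √(0.9² + 1.0²) ≈ 1.3.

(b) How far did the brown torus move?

1.3

The brown torus moved from about (11.6, 6.3) to (12.3, 5.2), a distance of √(0.7² + 1.1²) ≈ 1.3.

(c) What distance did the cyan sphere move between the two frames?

0.9

From (12.2, 1.4) to (13.0, 1.9), the cyan sphere covered √(0.8² + 0.5²) ≈ 0.9 units.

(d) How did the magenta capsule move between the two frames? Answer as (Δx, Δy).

(1.0, 0.3)

The magenta capsule started near (1.2, 0.9) and ended near (2.2, 1.2).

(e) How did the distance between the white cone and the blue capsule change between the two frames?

-1.4

Before: roughly 4.6 units apart; after: 3.2. That's 1.4 units closer together.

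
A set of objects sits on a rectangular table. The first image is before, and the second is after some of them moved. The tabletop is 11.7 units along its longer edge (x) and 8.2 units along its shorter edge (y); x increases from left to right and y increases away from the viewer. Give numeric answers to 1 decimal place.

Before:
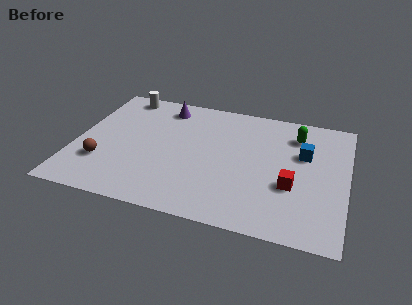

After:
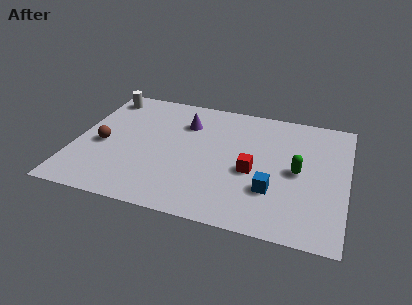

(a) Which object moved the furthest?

the blue cube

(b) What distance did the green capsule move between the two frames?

2.4

The green capsule moved from about (9.4, 6.4) to (9.6, 4.0), a distance of √(0.2² + 2.4²) ≈ 2.4.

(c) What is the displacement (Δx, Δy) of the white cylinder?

(-0.8, -0.3)

From the two frames, the white cylinder sits at roughly (1.7, 7.3) before and (0.9, 7.0) after.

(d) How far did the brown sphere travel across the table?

1.2

From (1.3, 2.4) to (1.2, 3.6), the brown sphere covered √(0.1² + 1.2²) ≈ 1.2 units.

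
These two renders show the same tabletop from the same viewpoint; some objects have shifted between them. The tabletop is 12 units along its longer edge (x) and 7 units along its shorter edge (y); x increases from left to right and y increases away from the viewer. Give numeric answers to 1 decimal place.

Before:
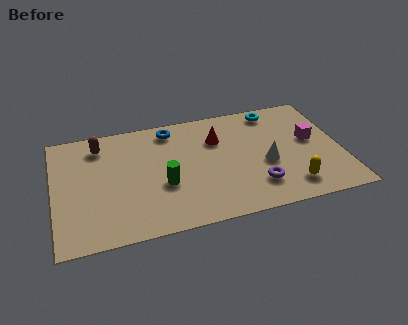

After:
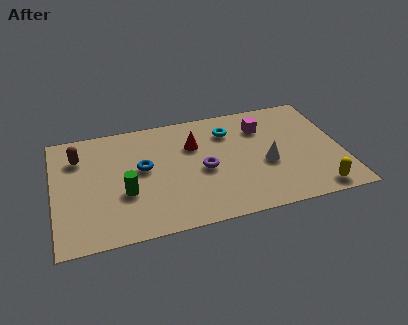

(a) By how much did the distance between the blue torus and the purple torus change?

-2.8

They were about 5.4 units apart before and 2.6 after — 2.8 units closer together.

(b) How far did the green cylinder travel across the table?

1.6

From (4.5, 2.7) to (2.9, 2.6), the green cylinder covered √(1.6² + 0.1²) ≈ 1.6 units.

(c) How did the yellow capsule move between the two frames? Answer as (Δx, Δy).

(1.0, -0.5)

From the two frames, the yellow capsule sits at roughly (9.7, 1.3) before and (10.7, 0.8) after.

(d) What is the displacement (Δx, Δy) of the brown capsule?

(-0.9, -0.5)

From the two frames, the brown capsule sits at roughly (2.0, 5.7) before and (1.1, 5.2) after.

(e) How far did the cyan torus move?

2.2

The cyan torus was near (9.4, 6.1) before and (7.4, 5.3) after, so it travelled √(2.0² + 0.8²) ≈ 2.2 units.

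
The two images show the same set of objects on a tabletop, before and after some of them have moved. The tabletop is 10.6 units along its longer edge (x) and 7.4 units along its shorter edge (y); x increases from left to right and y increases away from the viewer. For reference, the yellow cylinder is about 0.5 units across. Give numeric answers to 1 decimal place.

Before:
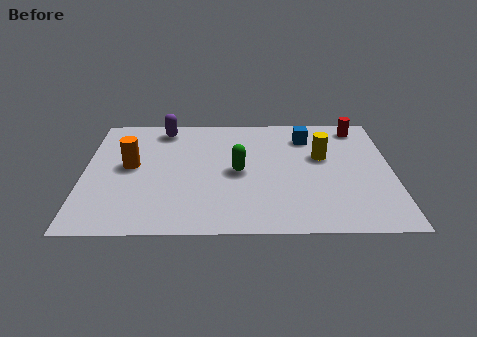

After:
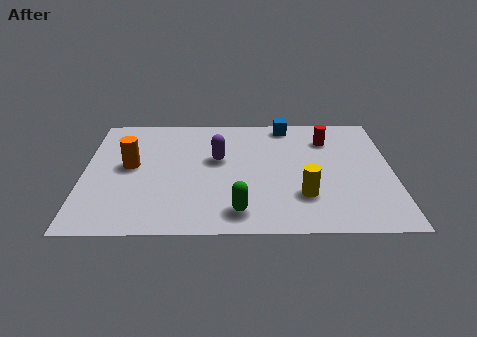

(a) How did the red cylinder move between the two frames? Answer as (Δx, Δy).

(-1.1, -0.8)

The red cylinder started near (9.5, 6.4) and ended near (8.4, 5.6).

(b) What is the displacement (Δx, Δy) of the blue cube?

(-0.7, 0.8)

The blue cube started near (7.7, 5.8) and ended near (7.0, 6.6).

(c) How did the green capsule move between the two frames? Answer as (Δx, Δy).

(0.0, -2.4)

From the two frames, the green capsule sits at roughly (5.3, 3.6) before and (5.3, 1.2) after.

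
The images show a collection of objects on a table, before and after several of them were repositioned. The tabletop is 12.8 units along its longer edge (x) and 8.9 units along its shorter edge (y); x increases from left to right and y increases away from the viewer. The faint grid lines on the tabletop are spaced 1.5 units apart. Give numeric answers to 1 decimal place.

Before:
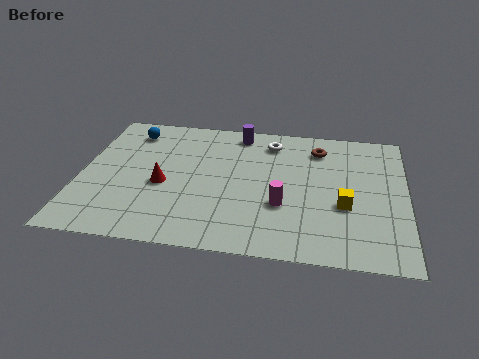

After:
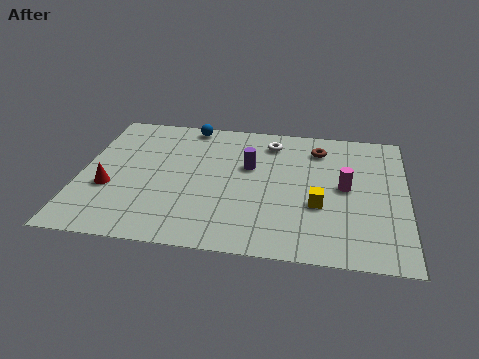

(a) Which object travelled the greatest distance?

the magenta cylinder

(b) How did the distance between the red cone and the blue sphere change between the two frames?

+1.8

The distance was about 3.8 in the first image and 5.6 in the second, so they moved 1.8 units further apart.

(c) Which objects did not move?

the white torus and the brown torus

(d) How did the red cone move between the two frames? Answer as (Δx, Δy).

(-2.1, -0.5)

The red cone started near (3.3, 3.8) and ended near (1.2, 3.3).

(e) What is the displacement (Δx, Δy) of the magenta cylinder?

(2.4, 1.5)

The magenta cylinder started near (8.0, 3.1) and ended near (10.4, 4.6).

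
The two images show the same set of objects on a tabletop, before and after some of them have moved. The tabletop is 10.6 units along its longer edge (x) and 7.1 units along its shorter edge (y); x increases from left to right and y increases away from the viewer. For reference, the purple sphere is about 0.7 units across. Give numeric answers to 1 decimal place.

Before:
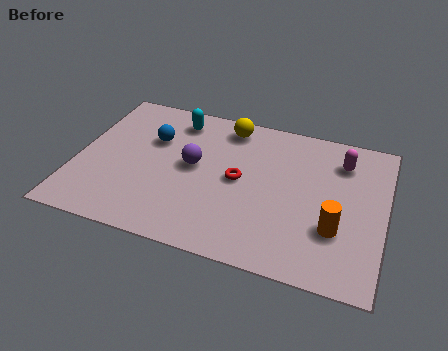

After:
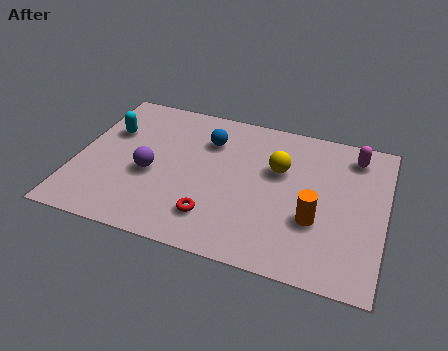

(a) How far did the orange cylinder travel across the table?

0.7

The orange cylinder moved from about (9.0, 2.3) to (8.3, 2.5), a distance of √(0.7² + 0.2²) ≈ 0.7.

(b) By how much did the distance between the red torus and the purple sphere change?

+1.1

Before: roughly 1.6 units apart; after: 2.7. That's 1.1 units further apart.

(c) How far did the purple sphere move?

1.6

The purple sphere moved from about (4.0, 3.8) to (2.6, 3.0), a distance of √(1.4² + 0.8²) ≈ 1.6.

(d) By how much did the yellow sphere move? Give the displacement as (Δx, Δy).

(1.9, -1.6)

The yellow sphere was at about (5.0, 6.1) and moved to about (6.9, 4.5).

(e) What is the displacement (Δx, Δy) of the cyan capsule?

(-2.2, -1.2)

From the two frames, the cyan capsule sits at roughly (3.2, 5.9) before and (1.0, 4.7) after.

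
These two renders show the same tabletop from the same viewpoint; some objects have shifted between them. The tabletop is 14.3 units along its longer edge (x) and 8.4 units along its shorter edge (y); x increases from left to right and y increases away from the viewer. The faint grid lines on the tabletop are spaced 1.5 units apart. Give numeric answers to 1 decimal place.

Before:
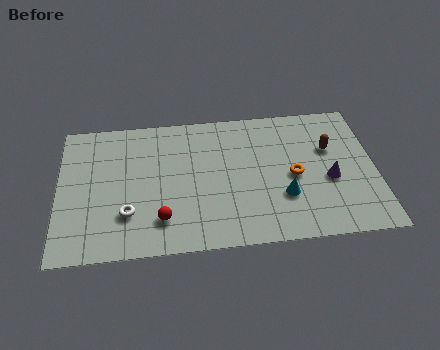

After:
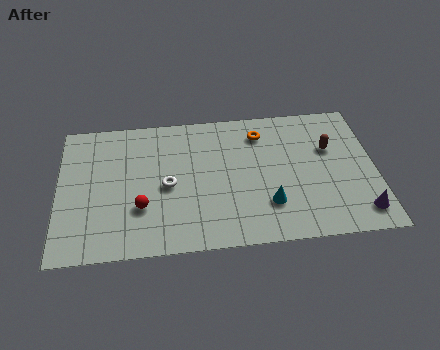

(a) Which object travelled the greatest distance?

the orange torus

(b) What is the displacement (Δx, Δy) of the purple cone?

(1.3, -2.1)

From the two frames, the purple cone sits at roughly (12.2, 3.5) before and (13.5, 1.4) after.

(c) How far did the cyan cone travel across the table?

0.8

From (10.1, 2.7) to (9.4, 2.3), the cyan cone covered √(0.7² + 0.4²) ≈ 0.8 units.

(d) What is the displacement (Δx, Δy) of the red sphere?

(-0.9, 0.8)

The red sphere started near (4.6, 1.9) and ended near (3.7, 2.7).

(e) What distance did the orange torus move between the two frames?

3.1

From (10.6, 3.9) to (9.2, 6.7), the orange torus covered √(1.4² + 2.8²) ≈ 3.1 units.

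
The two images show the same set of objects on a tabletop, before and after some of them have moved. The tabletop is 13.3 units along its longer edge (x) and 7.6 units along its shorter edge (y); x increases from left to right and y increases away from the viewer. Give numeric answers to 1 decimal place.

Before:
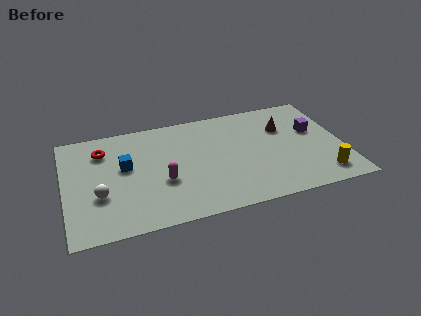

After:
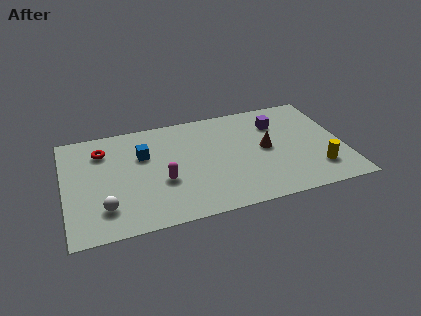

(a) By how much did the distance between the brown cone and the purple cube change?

+0.3

They were about 1.5 units apart before and 1.8 after — 0.3 units further apart.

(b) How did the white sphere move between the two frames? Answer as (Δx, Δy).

(0.2, -0.9)

The white sphere was at about (1.6, 2.7) and moved to about (1.8, 1.8).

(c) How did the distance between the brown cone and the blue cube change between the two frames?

-1.8

Before: roughly 7.7 units apart; after: 5.9. That's 1.8 units closer together.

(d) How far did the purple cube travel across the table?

2.0

From (12.0, 4.6) to (10.3, 5.6), the purple cube covered √(1.7² + 1.0²) ≈ 2.0 units.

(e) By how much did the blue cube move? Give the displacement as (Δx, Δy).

(0.9, 0.6)

The blue cube started near (2.9, 4.4) and ended near (3.8, 5.0).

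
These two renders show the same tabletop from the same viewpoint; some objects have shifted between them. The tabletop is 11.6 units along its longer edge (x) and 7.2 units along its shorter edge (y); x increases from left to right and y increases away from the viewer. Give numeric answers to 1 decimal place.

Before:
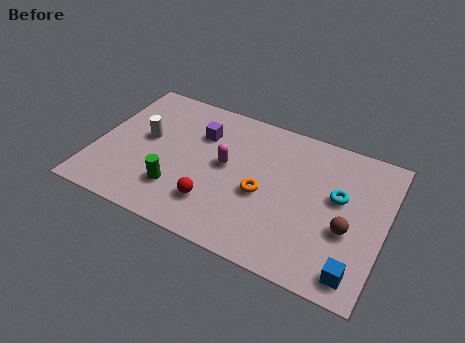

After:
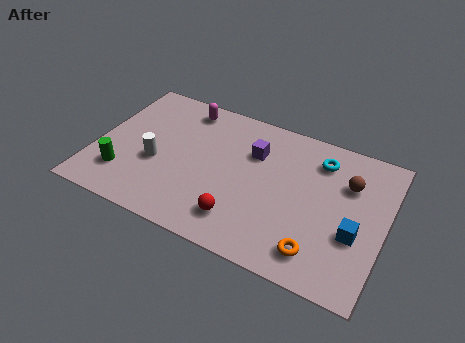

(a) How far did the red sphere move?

1.1

The red sphere moved from about (5.0, 1.8) to (6.1, 1.5), a distance of √(1.1² + 0.3²) ≈ 1.1.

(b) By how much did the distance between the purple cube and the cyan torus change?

-3.1

The distance was about 5.8 in the first image and 2.7 in the second, so they moved 3.1 units closer together.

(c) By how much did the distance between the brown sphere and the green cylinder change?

+2.5

Before: roughly 6.8 units apart; after: 9.3. That's 2.5 units further apart.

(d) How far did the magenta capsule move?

3.0

From (5.2, 3.9) to (3.2, 6.2), the magenta capsule covered √(2.0² + 2.3²) ≈ 3.0 units.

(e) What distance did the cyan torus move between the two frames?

1.7

The cyan torus was near (9.7, 4.2) before and (8.8, 5.7) after, so it travelled √(0.9² + 1.5²) ≈ 1.7 units.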